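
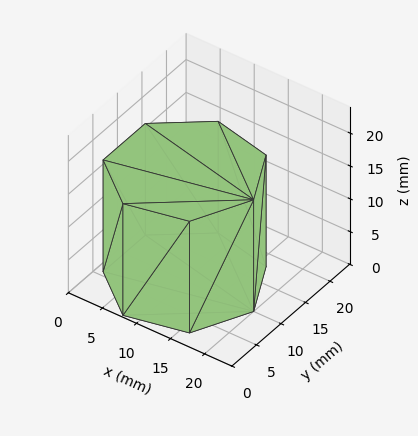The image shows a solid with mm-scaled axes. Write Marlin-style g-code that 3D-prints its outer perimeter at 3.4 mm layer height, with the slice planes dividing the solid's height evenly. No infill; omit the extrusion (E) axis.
Reading the render: the shape is a regular 7-sided prism (a cylinder approximated with 7 flat sides), circumscribed radius ≈ 10 mm, height ≈ 17 mm (dimensions read to the nearest mm from the axis ticks). For the g-code, the solid's height is divided into equal slices at the stated Δz and each level perimeter traced with G1 moves after a G0 lift.

; perimeter-only toolpath
G21 ; units = mm
G90 ; absolute positioning
G28 ; home
; layer 1
G0 Z3.4
G0 X20.0 Y10.0
G1 X16.2 Y17.8
G1 X7.8 Y19.7
G1 X1.0 Y14.3
G1 X1.0 Y5.7
G1 X7.8 Y0.3
G1 X16.2 Y2.2
G1 X20.0 Y10.0
; layer 2
G0 Z6.8
G0 X20.0 Y10.0
G1 X16.2 Y17.8
G1 X7.8 Y19.7
G1 X1.0 Y14.3
G1 X1.0 Y5.7
G1 X7.8 Y0.3
G1 X16.2 Y2.2
G1 X20.0 Y10.0
; layer 3
G0 Z10.2
G0 X20.0 Y10.0
G1 X16.2 Y17.8
G1 X7.8 Y19.7
G1 X1.0 Y14.3
G1 X1.0 Y5.7
G1 X7.8 Y0.3
G1 X16.2 Y2.2
G1 X20.0 Y10.0
; layer 4
G0 Z13.6
G0 X20.0 Y10.0
G1 X16.2 Y17.8
G1 X7.8 Y19.7
G1 X1.0 Y14.3
G1 X1.0 Y5.7
G1 X7.8 Y0.3
G1 X16.2 Y2.2
G1 X20.0 Y10.0
; layer 5
G0 Z17.0
G0 X20.0 Y10.0
G1 X16.2 Y17.8
G1 X7.8 Y19.7
G1 X1.0 Y14.3
G1 X1.0 Y5.7
G1 X7.8 Y0.3
G1 X16.2 Y2.2
G1 X20.0 Y10.0
M2 ; end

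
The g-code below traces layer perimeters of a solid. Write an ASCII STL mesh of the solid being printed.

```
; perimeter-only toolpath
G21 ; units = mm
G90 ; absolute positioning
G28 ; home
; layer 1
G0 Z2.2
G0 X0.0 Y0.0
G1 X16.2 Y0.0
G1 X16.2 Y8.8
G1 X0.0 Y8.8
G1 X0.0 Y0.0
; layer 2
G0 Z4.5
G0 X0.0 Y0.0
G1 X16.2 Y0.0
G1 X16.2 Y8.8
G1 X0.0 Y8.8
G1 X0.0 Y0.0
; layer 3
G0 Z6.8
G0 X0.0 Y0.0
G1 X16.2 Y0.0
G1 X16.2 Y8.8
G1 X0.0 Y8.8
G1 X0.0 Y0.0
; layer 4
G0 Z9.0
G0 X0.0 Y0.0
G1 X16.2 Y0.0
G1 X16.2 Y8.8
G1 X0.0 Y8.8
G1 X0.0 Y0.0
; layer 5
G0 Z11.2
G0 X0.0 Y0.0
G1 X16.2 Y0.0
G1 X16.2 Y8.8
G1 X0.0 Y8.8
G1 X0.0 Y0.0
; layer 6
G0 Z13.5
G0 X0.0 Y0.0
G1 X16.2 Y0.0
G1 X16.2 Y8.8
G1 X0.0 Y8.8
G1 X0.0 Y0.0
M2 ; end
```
solid part
  facet normal 0.0000 0.0000 -1.0000
    outer loop
      vertex 16.2 8.8 0.0
      vertex 16.2 0.0 0.0
      vertex 0.0 0.0 0.0
    endloop
  endfacet
  facet normal 0.0000 0.0000 -1.0000
    outer loop
      vertex 0.0 8.8 0.0
      vertex 16.2 8.8 0.0
      vertex 0.0 0.0 0.0
    endloop
  endfacet
  facet normal 0.0000 0.0000 1.0000
    outer loop
      vertex 0.0 0.0 13.5
      vertex 16.2 0.0 13.5
      vertex 16.2 8.8 13.5
    endloop
  endfacet
  facet normal 0.0000 0.0000 1.0000
    outer loop
      vertex 0.0 0.0 13.5
      vertex 16.2 8.8 13.5
      vertex 0.0 8.8 13.5
    endloop
  endfacet
  facet normal 0.0000 -1.0000 0.0000
    outer loop
      vertex 0.0 0.0 0.0
      vertex 16.2 0.0 0.0
      vertex 16.2 0.0 13.5
    endloop
  endfacet
  facet normal 0.0000 -1.0000 0.0000
    outer loop
      vertex 0.0 0.0 0.0
      vertex 16.2 0.0 13.5
      vertex 0.0 0.0 13.5
    endloop
  endfacet
  facet normal 0.0000 1.0000 0.0000
    outer loop
      vertex 16.2 8.8 13.5
      vertex 16.2 8.8 0.0
      vertex 0.0 8.8 0.0
    endloop
  endfacet
  facet normal 0.0000 1.0000 0.0000
    outer loop
      vertex 0.0 8.8 13.5
      vertex 16.2 8.8 13.5
      vertex 0.0 8.8 0.0
    endloop
  endfacet
  facet normal -1.0000 0.0000 0.0000
    outer loop
      vertex 0.0 8.8 13.5
      vertex 0.0 8.8 0.0
      vertex 0.0 0.0 0.0
    endloop
  endfacet
  facet normal -1.0000 0.0000 0.0000
    outer loop
      vertex 0.0 0.0 13.5
      vertex 0.0 8.8 13.5
      vertex 0.0 0.0 0.0
    endloop
  endfacet
  facet normal 1.0000 0.0000 0.0000
    outer loop
      vertex 16.2 0.0 0.0
      vertex 16.2 8.8 0.0
      vertex 16.2 8.8 13.5
    endloop
  endfacet
  facet normal 1.0000 0.0000 0.0000
    outer loop
      vertex 16.2 0.0 0.0
      vertex 16.2 8.8 13.5
      vertex 16.2 0.0 13.5
    endloop
  endfacet
endsolid part

The G0 Z moves step by Δz≈2.2 mm. Every layer's G1 loop is the same polygon, so the solid is a straight extrusion of it from z=0 to z≈13.5. Closing with flat bottom and top caps and triangulating gives 12 facets — a rectangular box, roughly 16.2 × 8.8 mm footprint and 13.5 mm tall.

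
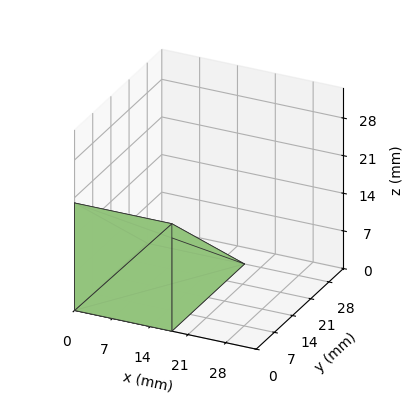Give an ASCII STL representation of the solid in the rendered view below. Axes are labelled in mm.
Reading the render: the shape is a wedge (ramp): 18 × 28 mm base, rising to 20 mm along the y=0 edge and sloping linearly to z=0 at y=28 (dimensions read to the nearest mm from the axis ticks). For the STL, each face is triangulated and given an outward normal.

solid part
  facet normal 0.0000 0.0000 -1.0000
    outer loop
      vertex 18.00 28.00 0.00
      vertex 18.00 0.00 0.00
      vertex 0.00 0.00 0.00
    endloop
  endfacet
  facet normal 0.0000 0.0000 -1.0000
    outer loop
      vertex 0.00 28.00 0.00
      vertex 18.00 28.00 0.00
      vertex 0.00 0.00 0.00
    endloop
  endfacet
  facet normal 0.0000 -1.0000 0.0000
    outer loop
      vertex 0.00 0.00 0.00
      vertex 18.00 0.00 0.00
      vertex 18.00 0.00 20.00
    endloop
  endfacet
  facet normal 0.0000 -1.0000 0.0000
    outer loop
      vertex 0.00 0.00 0.00
      vertex 18.00 0.00 20.00
      vertex 0.00 0.00 20.00
    endloop
  endfacet
  facet normal 0.0000 0.5812 0.8137
    outer loop
      vertex 0.00 0.00 20.00
      vertex 18.00 0.00 20.00
      vertex 18.00 28.00 0.00
    endloop
  endfacet
  facet normal 0.0000 0.5812 0.8137
    outer loop
      vertex 0.00 0.00 20.00
      vertex 18.00 28.00 0.00
      vertex 0.00 28.00 0.00
    endloop
  endfacet
  facet normal -1.0000 0.0000 0.0000
    outer loop
      vertex 0.00 0.00 20.00
      vertex 0.00 28.00 0.00
      vertex 0.00 0.00 0.00
    endloop
  endfacet
  facet normal 1.0000 0.0000 0.0000
    outer loop
      vertex 18.00 0.00 0.00
      vertex 18.00 28.00 0.00
      vertex 18.00 0.00 20.00
    endloop
  endfacet
endsolid part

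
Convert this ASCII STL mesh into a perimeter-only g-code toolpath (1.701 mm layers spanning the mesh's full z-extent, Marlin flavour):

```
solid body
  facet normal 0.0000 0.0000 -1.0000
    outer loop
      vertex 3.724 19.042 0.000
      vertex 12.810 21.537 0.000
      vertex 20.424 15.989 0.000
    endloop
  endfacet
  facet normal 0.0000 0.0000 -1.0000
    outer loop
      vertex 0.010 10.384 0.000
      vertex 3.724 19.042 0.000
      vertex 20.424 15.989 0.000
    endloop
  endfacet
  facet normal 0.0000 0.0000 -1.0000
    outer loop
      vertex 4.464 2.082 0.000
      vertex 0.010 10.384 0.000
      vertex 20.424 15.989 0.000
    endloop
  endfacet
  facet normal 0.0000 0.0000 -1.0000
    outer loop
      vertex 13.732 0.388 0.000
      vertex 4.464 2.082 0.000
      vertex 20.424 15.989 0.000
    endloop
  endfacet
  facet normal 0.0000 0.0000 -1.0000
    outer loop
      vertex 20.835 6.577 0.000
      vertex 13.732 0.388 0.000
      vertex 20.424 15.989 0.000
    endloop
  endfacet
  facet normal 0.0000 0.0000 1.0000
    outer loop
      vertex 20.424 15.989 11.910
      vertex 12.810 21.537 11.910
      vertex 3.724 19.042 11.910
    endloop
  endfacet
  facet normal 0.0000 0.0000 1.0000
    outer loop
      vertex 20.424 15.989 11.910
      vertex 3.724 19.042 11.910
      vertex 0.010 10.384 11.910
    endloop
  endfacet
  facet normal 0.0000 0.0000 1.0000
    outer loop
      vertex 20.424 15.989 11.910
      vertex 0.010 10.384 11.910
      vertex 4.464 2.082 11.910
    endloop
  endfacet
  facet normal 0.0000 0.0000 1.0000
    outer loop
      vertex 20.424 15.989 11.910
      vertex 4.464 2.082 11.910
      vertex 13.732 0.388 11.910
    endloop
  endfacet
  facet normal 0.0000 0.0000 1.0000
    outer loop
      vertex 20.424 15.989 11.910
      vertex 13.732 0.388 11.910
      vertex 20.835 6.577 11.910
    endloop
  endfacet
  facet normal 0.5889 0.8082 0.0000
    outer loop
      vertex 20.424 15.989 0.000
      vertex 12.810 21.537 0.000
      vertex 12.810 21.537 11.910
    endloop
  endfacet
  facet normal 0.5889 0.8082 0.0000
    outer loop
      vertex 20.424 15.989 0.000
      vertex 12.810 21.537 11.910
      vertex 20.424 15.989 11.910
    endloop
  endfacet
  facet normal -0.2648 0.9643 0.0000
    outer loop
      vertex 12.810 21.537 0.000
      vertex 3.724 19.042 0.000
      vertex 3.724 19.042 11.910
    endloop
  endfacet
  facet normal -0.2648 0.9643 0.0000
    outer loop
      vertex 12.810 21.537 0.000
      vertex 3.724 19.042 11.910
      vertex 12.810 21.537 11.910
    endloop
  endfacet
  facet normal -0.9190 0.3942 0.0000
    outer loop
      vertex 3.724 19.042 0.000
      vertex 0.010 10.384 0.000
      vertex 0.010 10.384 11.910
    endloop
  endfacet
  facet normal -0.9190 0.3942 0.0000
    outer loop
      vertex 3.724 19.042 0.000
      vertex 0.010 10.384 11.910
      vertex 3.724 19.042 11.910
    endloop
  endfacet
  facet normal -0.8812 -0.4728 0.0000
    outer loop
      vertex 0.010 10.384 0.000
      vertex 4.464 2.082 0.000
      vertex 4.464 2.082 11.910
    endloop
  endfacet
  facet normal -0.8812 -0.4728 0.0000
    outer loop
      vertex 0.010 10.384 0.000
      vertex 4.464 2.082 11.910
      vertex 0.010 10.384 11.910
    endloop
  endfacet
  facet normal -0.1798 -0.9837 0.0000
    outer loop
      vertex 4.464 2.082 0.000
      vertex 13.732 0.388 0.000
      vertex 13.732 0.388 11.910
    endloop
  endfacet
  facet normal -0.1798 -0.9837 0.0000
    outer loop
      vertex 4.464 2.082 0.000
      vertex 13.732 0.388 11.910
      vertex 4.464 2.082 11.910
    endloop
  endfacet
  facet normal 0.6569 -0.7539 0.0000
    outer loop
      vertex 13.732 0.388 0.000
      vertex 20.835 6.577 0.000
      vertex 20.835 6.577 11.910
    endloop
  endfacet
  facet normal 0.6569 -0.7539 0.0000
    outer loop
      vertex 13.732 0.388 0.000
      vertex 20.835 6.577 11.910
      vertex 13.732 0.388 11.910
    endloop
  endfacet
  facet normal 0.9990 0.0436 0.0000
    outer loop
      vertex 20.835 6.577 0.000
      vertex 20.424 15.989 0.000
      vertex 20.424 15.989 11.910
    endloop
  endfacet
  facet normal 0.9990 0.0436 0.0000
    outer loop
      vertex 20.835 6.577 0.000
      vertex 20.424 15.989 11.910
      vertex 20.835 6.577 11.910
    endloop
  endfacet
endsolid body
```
; perimeter-only toolpath
G21 ; units = mm
G90 ; absolute positioning
G28 ; home
; layer 1
G0 Z1.701
G0 X20.424 Y15.989
G1 X12.810 Y21.537
G1 X3.724 Y19.042
G1 X0.010 Y10.384
G1 X4.464 Y2.082
G1 X13.732 Y0.388
G1 X20.835 Y6.577
G1 X20.424 Y15.989
; layer 2
G0 Z3.403
G0 X20.424 Y15.989
G1 X12.810 Y21.537
G1 X3.724 Y19.042
G1 X0.010 Y10.384
G1 X4.464 Y2.082
G1 X13.732 Y0.388
G1 X20.835 Y6.577
G1 X20.424 Y15.989
; layer 3
G0 Z5.104
G0 X20.424 Y15.989
G1 X12.810 Y21.537
G1 X3.724 Y19.042
G1 X0.010 Y10.384
G1 X4.464 Y2.082
G1 X13.732 Y0.388
G1 X20.835 Y6.577
G1 X20.424 Y15.989
; layer 4
G0 Z6.806
G0 X20.424 Y15.989
G1 X12.810 Y21.537
G1 X3.724 Y19.042
G1 X0.010 Y10.384
G1 X4.464 Y2.082
G1 X13.732 Y0.388
G1 X20.835 Y6.577
G1 X20.424 Y15.989
; layer 5
G0 Z8.507
G0 X20.424 Y15.989
G1 X12.810 Y21.537
G1 X3.724 Y19.042
G1 X0.010 Y10.384
G1 X4.464 Y2.082
G1 X13.732 Y0.388
G1 X20.835 Y6.577
G1 X20.424 Y15.989
; layer 6
G0 Z10.209
G0 X20.424 Y15.989
G1 X12.810 Y21.537
G1 X3.724 Y19.042
G1 X0.010 Y10.384
G1 X4.464 Y2.082
G1 X13.732 Y0.388
G1 X20.835 Y6.577
G1 X20.424 Y15.989
; layer 7
G0 Z11.910
G0 X20.424 Y15.989
G1 X12.810 Y21.537
G1 X3.724 Y19.042
G1 X0.010 Y10.384
G1 X4.464 Y2.082
G1 X13.732 Y0.388
G1 X20.835 Y6.577
G1 X20.424 Y15.989
M2 ; end

The solid is a regular 7-sided prism (a cylinder approximated with 7 flat sides), circumscribed radius ≈ 10.9 mm, height ≈ 11.9 mm. Slicing at Δz = 1.701 mm — 7 equal slices spanning the solid's height, so layer i sits at z = i·h/7 — gives 7 non-empty perimeters. Each is a 7-segment closed polygon; G0 lifts to the layer z and rapids to the start vertex, then G1 traces the edges.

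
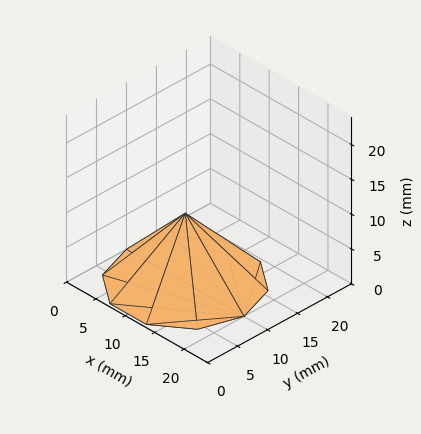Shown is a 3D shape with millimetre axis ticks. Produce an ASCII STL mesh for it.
Reading the render: the shape is a regular 10-sided pyramid, base circumscribed radius ≈ 10 mm, apex at z ≈ 10 mm (dimensions read to the nearest mm from the axis ticks). For the STL, each face is triangulated and given an outward normal.

solid part
  facet normal 0.0000 0.0000 -1.0000
    outer loop
      vertex 13.09 19.51 0.00
      vertex 18.09 15.88 0.00
      vertex 20.00 10.00 0.00
    endloop
  endfacet
  facet normal 0.0000 0.0000 -1.0000
    outer loop
      vertex 6.91 19.51 0.00
      vertex 13.09 19.51 0.00
      vertex 20.00 10.00 0.00
    endloop
  endfacet
  facet normal 0.0000 0.0000 -1.0000
    outer loop
      vertex 1.91 15.88 0.00
      vertex 6.91 19.51 0.00
      vertex 20.00 10.00 0.00
    endloop
  endfacet
  facet normal 0.0000 0.0000 -1.0000
    outer loop
      vertex 0.00 10.00 0.00
      vertex 1.91 15.88 0.00
      vertex 20.00 10.00 0.00
    endloop
  endfacet
  facet normal 0.0000 0.0000 -1.0000
    outer loop
      vertex 1.91 4.12 0.00
      vertex 0.00 10.00 0.00
      vertex 20.00 10.00 0.00
    endloop
  endfacet
  facet normal 0.0000 0.0000 -1.0000
    outer loop
      vertex 6.91 0.49 0.00
      vertex 1.91 4.12 0.00
      vertex 20.00 10.00 0.00
    endloop
  endfacet
  facet normal 0.0000 0.0000 -1.0000
    outer loop
      vertex 13.09 0.49 0.00
      vertex 6.91 0.49 0.00
      vertex 20.00 10.00 0.00
    endloop
  endfacet
  facet normal 0.0000 0.0000 -1.0000
    outer loop
      vertex 18.09 4.12 0.00
      vertex 13.09 0.49 0.00
      vertex 20.00 10.00 0.00
    endloop
  endfacet
  facet normal 0.6892 0.2239 0.6892
    outer loop
      vertex 20.00 10.00 0.00
      vertex 18.09 15.88 0.00
      vertex 10.00 10.00 10.00
    endloop
  endfacet
  facet normal 0.4257 0.5864 0.6892
    outer loop
      vertex 18.09 15.88 0.00
      vertex 13.09 19.51 0.00
      vertex 10.00 10.00 10.00
    endloop
  endfacet
  facet normal 0.0000 0.7246 0.6891
    outer loop
      vertex 13.09 19.51 0.00
      vertex 6.91 19.51 0.00
      vertex 10.00 10.00 10.00
    endloop
  endfacet
  facet normal -0.4257 0.5864 0.6892
    outer loop
      vertex 6.91 19.51 0.00
      vertex 1.91 15.88 0.00
      vertex 10.00 10.00 10.00
    endloop
  endfacet
  facet normal -0.6892 0.2239 0.6892
    outer loop
      vertex 1.91 15.88 0.00
      vertex 0.00 10.00 0.00
      vertex 10.00 10.00 10.00
    endloop
  endfacet
  facet normal -0.6892 -0.2239 0.6892
    outer loop
      vertex 0.00 10.00 0.00
      vertex 1.91 4.12 0.00
      vertex 10.00 10.00 10.00
    endloop
  endfacet
  facet normal -0.4257 -0.5864 0.6892
    outer loop
      vertex 1.91 4.12 0.00
      vertex 6.91 0.49 0.00
      vertex 10.00 10.00 10.00
    endloop
  endfacet
  facet normal 0.0000 -0.7246 0.6891
    outer loop
      vertex 6.91 0.49 0.00
      vertex 13.09 0.49 0.00
      vertex 10.00 10.00 10.00
    endloop
  endfacet
  facet normal 0.4257 -0.5864 0.6892
    outer loop
      vertex 13.09 0.49 0.00
      vertex 18.09 4.12 0.00
      vertex 10.00 10.00 10.00
    endloop
  endfacet
  facet normal 0.6892 -0.2239 0.6892
    outer loop
      vertex 18.09 4.12 0.00
      vertex 20.00 10.00 0.00
      vertex 10.00 10.00 10.00
    endloop
  endfacet
endsolid part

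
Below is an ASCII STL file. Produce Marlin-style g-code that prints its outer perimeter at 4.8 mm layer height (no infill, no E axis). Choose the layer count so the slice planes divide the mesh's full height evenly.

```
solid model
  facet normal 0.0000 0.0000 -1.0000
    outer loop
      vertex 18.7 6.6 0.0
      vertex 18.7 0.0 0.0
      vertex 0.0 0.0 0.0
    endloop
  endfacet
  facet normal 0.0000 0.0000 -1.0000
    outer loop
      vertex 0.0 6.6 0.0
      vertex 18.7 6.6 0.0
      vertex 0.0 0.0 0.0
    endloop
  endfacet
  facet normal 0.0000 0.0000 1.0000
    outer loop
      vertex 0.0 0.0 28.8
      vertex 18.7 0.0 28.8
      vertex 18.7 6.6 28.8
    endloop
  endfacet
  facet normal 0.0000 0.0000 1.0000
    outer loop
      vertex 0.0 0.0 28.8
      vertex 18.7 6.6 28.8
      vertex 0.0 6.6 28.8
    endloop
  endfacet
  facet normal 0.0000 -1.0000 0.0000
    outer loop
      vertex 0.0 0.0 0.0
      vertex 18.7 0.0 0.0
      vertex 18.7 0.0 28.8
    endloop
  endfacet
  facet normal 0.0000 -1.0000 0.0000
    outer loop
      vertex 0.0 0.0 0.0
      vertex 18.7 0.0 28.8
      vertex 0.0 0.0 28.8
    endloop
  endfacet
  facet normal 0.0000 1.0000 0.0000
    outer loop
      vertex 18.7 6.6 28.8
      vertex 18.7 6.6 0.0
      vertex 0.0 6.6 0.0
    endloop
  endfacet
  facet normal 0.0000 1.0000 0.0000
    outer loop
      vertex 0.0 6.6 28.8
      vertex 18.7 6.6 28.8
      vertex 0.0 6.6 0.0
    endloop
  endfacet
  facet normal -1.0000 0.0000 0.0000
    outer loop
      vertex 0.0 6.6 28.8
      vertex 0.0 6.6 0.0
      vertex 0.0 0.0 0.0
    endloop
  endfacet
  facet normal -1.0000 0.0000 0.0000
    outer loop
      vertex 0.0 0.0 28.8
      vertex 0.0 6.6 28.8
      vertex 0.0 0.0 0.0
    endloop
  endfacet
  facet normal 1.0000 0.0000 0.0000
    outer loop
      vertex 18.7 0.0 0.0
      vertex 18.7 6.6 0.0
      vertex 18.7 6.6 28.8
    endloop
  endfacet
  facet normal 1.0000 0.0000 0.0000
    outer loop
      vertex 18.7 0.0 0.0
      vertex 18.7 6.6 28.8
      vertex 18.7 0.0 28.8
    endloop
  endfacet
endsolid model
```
; perimeter-only toolpath
G21 ; units = mm
G90 ; absolute positioning
G28 ; home
; layer 1
G0 Z4.8
G0 X0.0 Y0.0
G1 X18.7 Y0.0
G1 X18.7 Y6.6
G1 X0.0 Y6.6
G1 X0.0 Y0.0
; layer 2
G0 Z9.6
G0 X0.0 Y0.0
G1 X18.7 Y0.0
G1 X18.7 Y6.6
G1 X0.0 Y6.6
G1 X0.0 Y0.0
; layer 3
G0 Z14.4
G0 X0.0 Y0.0
G1 X18.7 Y0.0
G1 X18.7 Y6.6
G1 X0.0 Y6.6
G1 X0.0 Y0.0
; layer 4
G0 Z19.2
G0 X0.0 Y0.0
G1 X18.7 Y0.0
G1 X18.7 Y6.6
G1 X0.0 Y6.6
G1 X0.0 Y0.0
; layer 5
G0 Z24.0
G0 X0.0 Y0.0
G1 X18.7 Y0.0
G1 X18.7 Y6.6
G1 X0.0 Y6.6
G1 X0.0 Y0.0
; layer 6
G0 Z28.8
G0 X0.0 Y0.0
G1 X18.7 Y0.0
G1 X18.7 Y6.6
G1 X0.0 Y6.6
G1 X0.0 Y0.0
M2 ; end

The solid is a rectangular box, roughly 18.7 × 6.6 mm footprint and 28.8 mm tall. Slicing at Δz = 4.8 mm — 6 equal slices spanning the solid's height, so layer i sits at z = i·h/6 — gives 6 non-empty perimeters. Each is a 4-segment closed polygon; G0 lifts to the layer z and rapids to the start vertex, then G1 traces the edges.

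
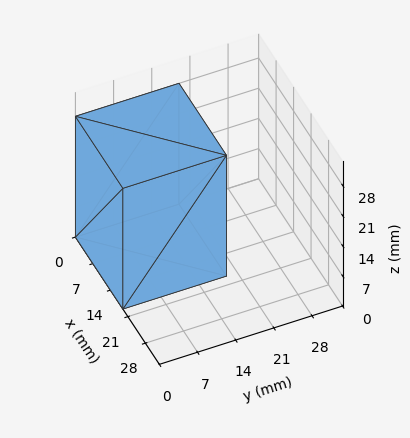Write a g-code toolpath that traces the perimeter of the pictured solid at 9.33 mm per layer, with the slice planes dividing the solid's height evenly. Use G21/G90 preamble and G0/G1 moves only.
Reading the render: the shape is a rectangular box, roughly 19 × 19 mm footprint and 28 mm tall (dimensions read to the nearest mm from the axis ticks). For the g-code, the solid's height is divided into equal slices at the stated Δz and each level perimeter traced with G1 moves after a G0 lift.

; perimeter-only toolpath
G21 ; units = mm
G90 ; absolute positioning
G28 ; home
; layer 1
G0 Z9.33
G0 X0.00 Y0.00
G1 X19.00 Y0.00
G1 X19.00 Y19.00
G1 X0.00 Y19.00
G1 X0.00 Y0.00
; layer 2
G0 Z18.67
G0 X0.00 Y0.00
G1 X19.00 Y0.00
G1 X19.00 Y19.00
G1 X0.00 Y19.00
G1 X0.00 Y0.00
; layer 3
G0 Z28.00
G0 X0.00 Y0.00
G1 X19.00 Y0.00
G1 X19.00 Y19.00
G1 X0.00 Y19.00
G1 X0.00 Y0.00
M2 ; end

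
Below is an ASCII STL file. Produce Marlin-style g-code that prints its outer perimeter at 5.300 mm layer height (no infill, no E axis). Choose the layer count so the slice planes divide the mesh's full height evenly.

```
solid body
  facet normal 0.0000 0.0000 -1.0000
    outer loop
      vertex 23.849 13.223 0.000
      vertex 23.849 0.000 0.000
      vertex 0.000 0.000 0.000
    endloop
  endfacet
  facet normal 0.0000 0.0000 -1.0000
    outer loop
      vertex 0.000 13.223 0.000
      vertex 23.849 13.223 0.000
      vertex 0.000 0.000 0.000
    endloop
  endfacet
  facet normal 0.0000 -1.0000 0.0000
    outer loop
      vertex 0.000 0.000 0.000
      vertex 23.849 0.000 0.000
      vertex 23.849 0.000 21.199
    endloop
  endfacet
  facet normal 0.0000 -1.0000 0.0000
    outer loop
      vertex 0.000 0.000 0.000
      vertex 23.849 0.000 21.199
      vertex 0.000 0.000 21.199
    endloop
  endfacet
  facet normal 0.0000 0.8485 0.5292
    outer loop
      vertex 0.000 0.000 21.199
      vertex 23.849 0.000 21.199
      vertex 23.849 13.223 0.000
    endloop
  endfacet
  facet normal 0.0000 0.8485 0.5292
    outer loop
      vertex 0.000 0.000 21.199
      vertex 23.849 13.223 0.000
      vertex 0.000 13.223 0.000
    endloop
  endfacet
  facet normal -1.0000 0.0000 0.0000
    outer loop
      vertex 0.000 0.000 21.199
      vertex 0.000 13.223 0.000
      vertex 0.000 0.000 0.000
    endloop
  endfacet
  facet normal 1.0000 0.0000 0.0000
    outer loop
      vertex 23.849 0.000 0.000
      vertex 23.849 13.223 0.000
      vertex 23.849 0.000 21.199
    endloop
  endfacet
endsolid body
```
; perimeter-only toolpath
G21 ; units = mm
G90 ; absolute positioning
G28 ; home
; layer 1
G0 Z5.300
G0 X0.000 Y0.000
G1 X23.849 Y0.000
G1 X23.849 Y9.917
G1 X0.000 Y9.917
G1 X0.000 Y0.000
; layer 2
G0 Z10.600
G0 X0.000 Y0.000
G1 X23.849 Y0.000
G1 X23.849 Y6.612
G1 X0.000 Y6.612
G1 X0.000 Y0.000
; layer 3
G0 Z15.899
G0 X0.000 Y0.000
G1 X23.849 Y0.000
G1 X23.849 Y3.306
G1 X0.000 Y3.306
G1 X0.000 Y0.000
M2 ; end

The solid is a wedge (ramp): 23.8 × 13.2 mm base, rising to 21.2 mm along the y=0 edge and sloping linearly to z=0 at y=13.2. Slicing at Δz = 5.300 mm — 4 equal slices spanning the solid's height, so layer i sits at z = i·h/4 — gives 3 non-empty perimeters. Each is a 4-segment closed polygon; G0 lifts to the layer z and rapids to the start vertex, then G1 traces the edges. The cross-section shrinks linearly with z (the slice at the apex is degenerate and omitted).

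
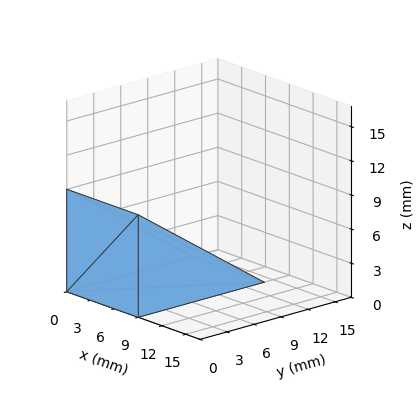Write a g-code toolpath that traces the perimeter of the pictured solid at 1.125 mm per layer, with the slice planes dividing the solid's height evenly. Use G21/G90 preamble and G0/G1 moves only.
Reading the render: the shape is a wedge (ramp): 9 × 14 mm base, rising to 9 mm along the y=0 edge and sloping linearly to z=0 at y=14 (dimensions read to the nearest mm from the axis ticks). For the g-code, the solid's height is divided into equal slices at the stated Δz and each level perimeter traced with G1 moves after a G0 lift.

; perimeter-only toolpath
G21 ; units = mm
G90 ; absolute positioning
G28 ; home
; layer 1
G0 Z1.125
G0 X0.000 Y0.000
G1 X9.000 Y0.000
G1 X9.000 Y12.250
G1 X0.000 Y12.250
G1 X0.000 Y0.000
; layer 2
G0 Z2.250
G0 X0.000 Y0.000
G1 X9.000 Y0.000
G1 X9.000 Y10.500
G1 X0.000 Y10.500
G1 X0.000 Y0.000
; layer 3
G0 Z3.375
G0 X0.000 Y0.000
G1 X9.000 Y0.000
G1 X9.000 Y8.750
G1 X0.000 Y8.750
G1 X0.000 Y0.000
; layer 4
G0 Z4.500
G0 X0.000 Y0.000
G1 X9.000 Y0.000
G1 X9.000 Y7.000
G1 X0.000 Y7.000
G1 X0.000 Y0.000
; layer 5
G0 Z5.625
G0 X0.000 Y0.000
G1 X9.000 Y0.000
G1 X9.000 Y5.250
G1 X0.000 Y5.250
G1 X0.000 Y0.000
; layer 6
G0 Z6.750
G0 X0.000 Y0.000
G1 X9.000 Y0.000
G1 X9.000 Y3.500
G1 X0.000 Y3.500
G1 X0.000 Y0.000
; layer 7
G0 Z7.875
G0 X0.000 Y0.000
G1 X9.000 Y0.000
G1 X9.000 Y1.750
G1 X0.000 Y1.750
G1 X0.000 Y0.000
M2 ; end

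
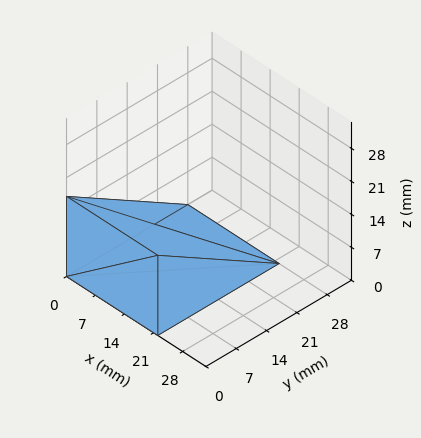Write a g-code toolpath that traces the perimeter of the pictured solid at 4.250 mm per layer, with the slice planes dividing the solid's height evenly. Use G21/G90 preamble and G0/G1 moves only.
Reading the render: the shape is a wedge (ramp): 22 × 28 mm base, rising to 17 mm along the y=0 edge and sloping linearly to z=0 at y=28 (dimensions read to the nearest mm from the axis ticks). For the g-code, the solid's height is divided into equal slices at the stated Δz and each level perimeter traced with G1 moves after a G0 lift.

; perimeter-only toolpath
G21 ; units = mm
G90 ; absolute positioning
G28 ; home
; layer 1
G0 Z4.250
G0 X0.000 Y0.000
G1 X22.000 Y0.000
G1 X22.000 Y21.000
G1 X0.000 Y21.000
G1 X0.000 Y0.000
; layer 2
G0 Z8.500
G0 X0.000 Y0.000
G1 X22.000 Y0.000
G1 X22.000 Y14.000
G1 X0.000 Y14.000
G1 X0.000 Y0.000
; layer 3
G0 Z12.750
G0 X0.000 Y0.000
G1 X22.000 Y0.000
G1 X22.000 Y7.000
G1 X0.000 Y7.000
G1 X0.000 Y0.000
M2 ; end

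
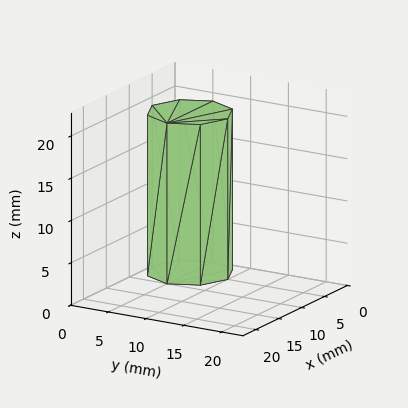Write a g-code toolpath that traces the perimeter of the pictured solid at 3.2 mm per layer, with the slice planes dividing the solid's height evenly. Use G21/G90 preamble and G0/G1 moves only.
Reading the render: the shape is a regular 8-sided prism (a cylinder approximated with 8 flat sides), circumscribed radius ≈ 5 mm, height ≈ 19 mm (dimensions read to the nearest mm from the axis ticks). For the g-code, the solid's height is divided into equal slices at the stated Δz and each level perimeter traced with G1 moves after a G0 lift.

; perimeter-only toolpath
G21 ; units = mm
G90 ; absolute positioning
G28 ; home
; layer 1
G0 Z3.2
G0 X10.0 Y5.0
G1 X8.5 Y8.5
G1 X5.0 Y10.0
G1 X1.5 Y8.5
G1 X0.0 Y5.0
G1 X1.5 Y1.5
G1 X5.0 Y0.0
G1 X8.5 Y1.5
G1 X10.0 Y5.0
; layer 2
G0 Z6.3
G0 X10.0 Y5.0
G1 X8.5 Y8.5
G1 X5.0 Y10.0
G1 X1.5 Y8.5
G1 X0.0 Y5.0
G1 X1.5 Y1.5
G1 X5.0 Y0.0
G1 X8.5 Y1.5
G1 X10.0 Y5.0
; layer 3
G0 Z9.5
G0 X10.0 Y5.0
G1 X8.5 Y8.5
G1 X5.0 Y10.0
G1 X1.5 Y8.5
G1 X0.0 Y5.0
G1 X1.5 Y1.5
G1 X5.0 Y0.0
G1 X8.5 Y1.5
G1 X10.0 Y5.0
; layer 4
G0 Z12.7
G0 X10.0 Y5.0
G1 X8.5 Y8.5
G1 X5.0 Y10.0
G1 X1.5 Y8.5
G1 X0.0 Y5.0
G1 X1.5 Y1.5
G1 X5.0 Y0.0
G1 X8.5 Y1.5
G1 X10.0 Y5.0
; layer 5
G0 Z15.8
G0 X10.0 Y5.0
G1 X8.5 Y8.5
G1 X5.0 Y10.0
G1 X1.5 Y8.5
G1 X0.0 Y5.0
G1 X1.5 Y1.5
G1 X5.0 Y0.0
G1 X8.5 Y1.5
G1 X10.0 Y5.0
; layer 6
G0 Z19.0
G0 X10.0 Y5.0
G1 X8.5 Y8.5
G1 X5.0 Y10.0
G1 X1.5 Y8.5
G1 X0.0 Y5.0
G1 X1.5 Y1.5
G1 X5.0 Y0.0
G1 X8.5 Y1.5
G1 X10.0 Y5.0
M2 ; end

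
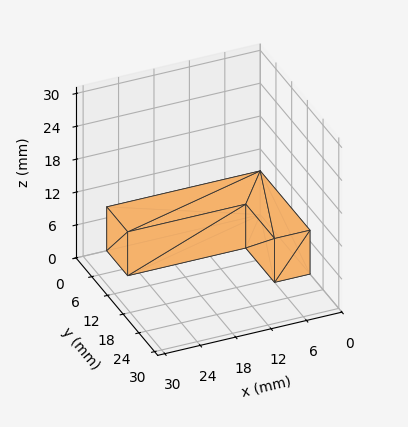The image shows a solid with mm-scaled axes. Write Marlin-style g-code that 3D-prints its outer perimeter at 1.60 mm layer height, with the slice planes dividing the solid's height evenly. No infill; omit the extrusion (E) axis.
Reading the render: the shape is an L-shaped prism: outer 26 × 19 mm, arm thicknesses ≈ 8 mm (horizontal) and 6 mm (vertical), extruded 8 mm in z (dimensions read to the nearest mm from the axis ticks). For the g-code, the solid's height is divided into equal slices at the stated Δz and each level perimeter traced with G1 moves after a G0 lift.

; perimeter-only toolpath
G21 ; units = mm
G90 ; absolute positioning
G28 ; home
; layer 1
G0 Z1.60
G0 X0.00 Y0.00
G1 X26.00 Y0.00
G1 X26.00 Y8.00
G1 X6.00 Y8.00
G1 X6.00 Y19.00
G1 X0.00 Y19.00
G1 X0.00 Y0.00
; layer 2
G0 Z3.20
G0 X0.00 Y0.00
G1 X26.00 Y0.00
G1 X26.00 Y8.00
G1 X6.00 Y8.00
G1 X6.00 Y19.00
G1 X0.00 Y19.00
G1 X0.00 Y0.00
; layer 3
G0 Z4.80
G0 X0.00 Y0.00
G1 X26.00 Y0.00
G1 X26.00 Y8.00
G1 X6.00 Y8.00
G1 X6.00 Y19.00
G1 X0.00 Y19.00
G1 X0.00 Y0.00
; layer 4
G0 Z6.40
G0 X0.00 Y0.00
G1 X26.00 Y0.00
G1 X26.00 Y8.00
G1 X6.00 Y8.00
G1 X6.00 Y19.00
G1 X0.00 Y19.00
G1 X0.00 Y0.00
; layer 5
G0 Z8.00
G0 X0.00 Y0.00
G1 X26.00 Y0.00
G1 X26.00 Y8.00
G1 X6.00 Y8.00
G1 X6.00 Y19.00
G1 X0.00 Y19.00
G1 X0.00 Y0.00
M2 ; end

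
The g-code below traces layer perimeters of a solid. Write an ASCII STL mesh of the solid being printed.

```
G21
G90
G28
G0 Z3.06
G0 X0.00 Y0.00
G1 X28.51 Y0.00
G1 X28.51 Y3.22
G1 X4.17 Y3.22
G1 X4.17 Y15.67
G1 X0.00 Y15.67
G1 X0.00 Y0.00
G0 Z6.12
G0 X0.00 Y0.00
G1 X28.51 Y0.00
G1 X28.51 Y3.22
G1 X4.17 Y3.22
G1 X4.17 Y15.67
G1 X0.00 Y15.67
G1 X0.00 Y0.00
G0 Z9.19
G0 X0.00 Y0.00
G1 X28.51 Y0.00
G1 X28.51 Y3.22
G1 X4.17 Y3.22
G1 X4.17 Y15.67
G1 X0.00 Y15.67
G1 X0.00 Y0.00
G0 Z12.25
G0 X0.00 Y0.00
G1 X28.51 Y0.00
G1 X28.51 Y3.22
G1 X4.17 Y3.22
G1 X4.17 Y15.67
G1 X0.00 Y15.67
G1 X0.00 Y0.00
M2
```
solid part
  facet normal 0.0000 0.0000 -1.0000
    outer loop
      vertex 28.51 3.22 0.00
      vertex 28.51 0.00 0.00
      vertex 0.00 0.00 0.00
    endloop
  endfacet
  facet normal 0.0000 0.0000 -1.0000
    outer loop
      vertex 4.17 3.22 0.00
      vertex 28.51 3.22 0.00
      vertex 0.00 0.00 0.00
    endloop
  endfacet
  facet normal 0.0000 0.0000 -1.0000
    outer loop
      vertex 4.17 15.67 0.00
      vertex 4.17 3.22 0.00
      vertex 0.00 0.00 0.00
    endloop
  endfacet
  facet normal 0.0000 0.0000 -1.0000
    outer loop
      vertex 0.00 15.67 0.00
      vertex 4.17 15.67 0.00
      vertex 0.00 0.00 0.00
    endloop
  endfacet
  facet normal 0.0000 0.0000 1.0000
    outer loop
      vertex 0.00 0.00 12.25
      vertex 28.51 0.00 12.25
      vertex 28.51 3.22 12.25
    endloop
  endfacet
  facet normal 0.0000 0.0000 1.0000
    outer loop
      vertex 0.00 0.00 12.25
      vertex 28.51 3.22 12.25
      vertex 4.17 3.22 12.25
    endloop
  endfacet
  facet normal 0.0000 0.0000 1.0000
    outer loop
      vertex 0.00 0.00 12.25
      vertex 4.17 3.22 12.25
      vertex 4.17 15.67 12.25
    endloop
  endfacet
  facet normal 0.0000 0.0000 1.0000
    outer loop
      vertex 0.00 0.00 12.25
      vertex 4.17 15.67 12.25
      vertex 0.00 15.67 12.25
    endloop
  endfacet
  facet normal 0.0000 -1.0000 0.0000
    outer loop
      vertex 0.00 0.00 0.00
      vertex 28.51 0.00 0.00
      vertex 28.51 0.00 12.25
    endloop
  endfacet
  facet normal 0.0000 -1.0000 0.0000
    outer loop
      vertex 0.00 0.00 0.00
      vertex 28.51 0.00 12.25
      vertex 0.00 0.00 12.25
    endloop
  endfacet
  facet normal 1.0000 0.0000 0.0000
    outer loop
      vertex 28.51 0.00 0.00
      vertex 28.51 3.22 0.00
      vertex 28.51 3.22 12.25
    endloop
  endfacet
  facet normal 1.0000 0.0000 0.0000
    outer loop
      vertex 28.51 0.00 0.00
      vertex 28.51 3.22 12.25
      vertex 28.51 0.00 12.25
    endloop
  endfacet
  facet normal 0.0000 1.0000 0.0000
    outer loop
      vertex 28.51 3.22 0.00
      vertex 4.17 3.22 0.00
      vertex 4.17 3.22 12.25
    endloop
  endfacet
  facet normal 0.0000 1.0000 0.0000
    outer loop
      vertex 28.51 3.22 0.00
      vertex 4.17 3.22 12.25
      vertex 28.51 3.22 12.25
    endloop
  endfacet
  facet normal 1.0000 0.0000 0.0000
    outer loop
      vertex 4.17 3.22 0.00
      vertex 4.17 15.67 0.00
      vertex 4.17 15.67 12.25
    endloop
  endfacet
  facet normal 1.0000 0.0000 0.0000
    outer loop
      vertex 4.17 3.22 0.00
      vertex 4.17 15.67 12.25
      vertex 4.17 3.22 12.25
    endloop
  endfacet
  facet normal 0.0000 1.0000 0.0000
    outer loop
      vertex 4.17 15.67 0.00
      vertex 0.00 15.67 0.00
      vertex 0.00 15.67 12.25
    endloop
  endfacet
  facet normal 0.0000 1.0000 0.0000
    outer loop
      vertex 4.17 15.67 0.00
      vertex 0.00 15.67 12.25
      vertex 4.17 15.67 12.25
    endloop
  endfacet
  facet normal -1.0000 0.0000 0.0000
    outer loop
      vertex 0.00 15.67 0.00
      vertex 0.00 0.00 0.00
      vertex 0.00 0.00 12.25
    endloop
  endfacet
  facet normal -1.0000 0.0000 0.0000
    outer loop
      vertex 0.00 15.67 0.00
      vertex 0.00 0.00 12.25
      vertex 0.00 15.67 12.25
    endloop
  endfacet
endsolid part

The G0 Z moves step by Δz≈3.06 mm. Every layer's G1 loop is the same polygon, so the solid is a straight extrusion of it from z=0 to z≈12.2. Closing with flat bottom and top caps and triangulating gives 20 facets — an L-shaped prism: outer 28.5 × 15.7 mm, arm thicknesses ≈ 3.22 mm (horizontal) and 4.17 mm (vertical), extruded 12.2 mm in z.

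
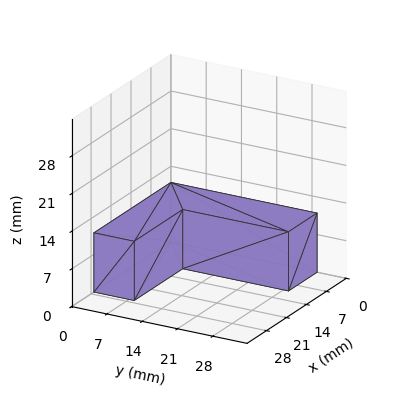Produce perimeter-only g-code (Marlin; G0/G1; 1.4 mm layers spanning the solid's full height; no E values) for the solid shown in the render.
Reading the render: the shape is an L-shaped prism: outer 27 × 29 mm, arm thicknesses ≈ 8 mm (horizontal) and 10 mm (vertical), extruded 11 mm in z (dimensions read to the nearest mm from the axis ticks). For the g-code, the solid's height is divided into equal slices at the stated Δz and each level perimeter traced with G1 moves after a G0 lift.

; perimeter-only toolpath
G21 ; units = mm
G90 ; absolute positioning
G28 ; home
; layer 1
G0 Z1.4
G0 X0.0 Y0.0
G1 X27.0 Y0.0
G1 X27.0 Y8.0
G1 X10.0 Y8.0
G1 X10.0 Y29.0
G1 X0.0 Y29.0
G1 X0.0 Y0.0
; layer 2
G0 Z2.8
G0 X0.0 Y0.0
G1 X27.0 Y0.0
G1 X27.0 Y8.0
G1 X10.0 Y8.0
G1 X10.0 Y29.0
G1 X0.0 Y29.0
G1 X0.0 Y0.0
; layer 3
G0 Z4.1
G0 X0.0 Y0.0
G1 X27.0 Y0.0
G1 X27.0 Y8.0
G1 X10.0 Y8.0
G1 X10.0 Y29.0
G1 X0.0 Y29.0
G1 X0.0 Y0.0
; layer 4
G0 Z5.5
G0 X0.0 Y0.0
G1 X27.0 Y0.0
G1 X27.0 Y8.0
G1 X10.0 Y8.0
G1 X10.0 Y29.0
G1 X0.0 Y29.0
G1 X0.0 Y0.0
; layer 5
G0 Z6.9
G0 X0.0 Y0.0
G1 X27.0 Y0.0
G1 X27.0 Y8.0
G1 X10.0 Y8.0
G1 X10.0 Y29.0
G1 X0.0 Y29.0
G1 X0.0 Y0.0
; layer 6
G0 Z8.2
G0 X0.0 Y0.0
G1 X27.0 Y0.0
G1 X27.0 Y8.0
G1 X10.0 Y8.0
G1 X10.0 Y29.0
G1 X0.0 Y29.0
G1 X0.0 Y0.0
; layer 7
G0 Z9.6
G0 X0.0 Y0.0
G1 X27.0 Y0.0
G1 X27.0 Y8.0
G1 X10.0 Y8.0
G1 X10.0 Y29.0
G1 X0.0 Y29.0
G1 X0.0 Y0.0
; layer 8
G0 Z11.0
G0 X0.0 Y0.0
G1 X27.0 Y0.0
G1 X27.0 Y8.0
G1 X10.0 Y8.0
G1 X10.0 Y29.0
G1 X0.0 Y29.0
G1 X0.0 Y0.0
M2 ; end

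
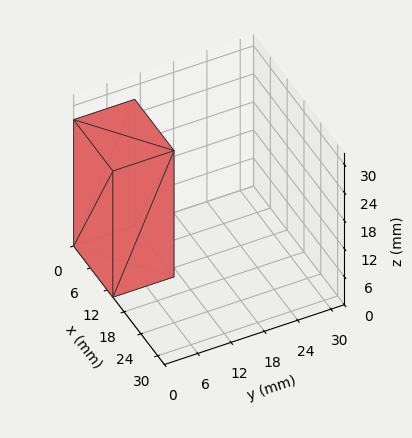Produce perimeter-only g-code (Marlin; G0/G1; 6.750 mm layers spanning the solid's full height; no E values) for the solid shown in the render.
Reading the render: the shape is a rectangular box, roughly 14 × 11 mm footprint and 27 mm tall (dimensions read to the nearest mm from the axis ticks). For the g-code, the solid's height is divided into equal slices at the stated Δz and each level perimeter traced with G1 moves after a G0 lift.

; perimeter-only toolpath
G21 ; units = mm
G90 ; absolute positioning
G28 ; home
; layer 1
G0 Z6.750
G0 X0.000 Y0.000
G1 X14.000 Y0.000
G1 X14.000 Y11.000
G1 X0.000 Y11.000
G1 X0.000 Y0.000
; layer 2
G0 Z13.500
G0 X0.000 Y0.000
G1 X14.000 Y0.000
G1 X14.000 Y11.000
G1 X0.000 Y11.000
G1 X0.000 Y0.000
; layer 3
G0 Z20.250
G0 X0.000 Y0.000
G1 X14.000 Y0.000
G1 X14.000 Y11.000
G1 X0.000 Y11.000
G1 X0.000 Y0.000
; layer 4
G0 Z27.000
G0 X0.000 Y0.000
G1 X14.000 Y0.000
G1 X14.000 Y11.000
G1 X0.000 Y11.000
G1 X0.000 Y0.000
M2 ; end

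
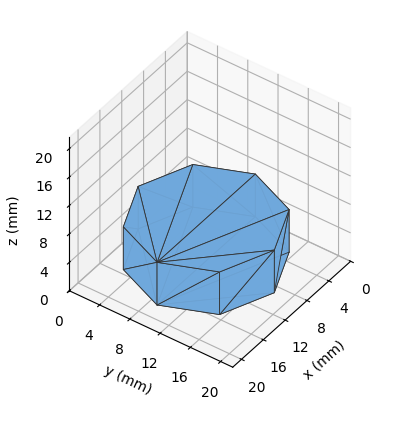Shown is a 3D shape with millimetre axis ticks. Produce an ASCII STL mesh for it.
Reading the render: the shape is a regular 8-sided prism (a cylinder approximated with 8 flat sides), circumscribed radius ≈ 9 mm, height ≈ 6 mm (dimensions read to the nearest mm from the axis ticks). For the STL, each face is triangulated and given an outward normal.

solid part
  facet normal 0.0000 0.0000 -1.0000
    outer loop
      vertex 9.000 18.000 0.000
      vertex 15.364 15.364 0.000
      vertex 18.000 9.000 0.000
    endloop
  endfacet
  facet normal 0.0000 0.0000 -1.0000
    outer loop
      vertex 2.636 15.364 0.000
      vertex 9.000 18.000 0.000
      vertex 18.000 9.000 0.000
    endloop
  endfacet
  facet normal 0.0000 0.0000 -1.0000
    outer loop
      vertex 0.000 9.000 0.000
      vertex 2.636 15.364 0.000
      vertex 18.000 9.000 0.000
    endloop
  endfacet
  facet normal 0.0000 0.0000 -1.0000
    outer loop
      vertex 2.636 2.636 0.000
      vertex 0.000 9.000 0.000
      vertex 18.000 9.000 0.000
    endloop
  endfacet
  facet normal 0.0000 0.0000 -1.0000
    outer loop
      vertex 9.000 0.000 0.000
      vertex 2.636 2.636 0.000
      vertex 18.000 9.000 0.000
    endloop
  endfacet
  facet normal 0.0000 0.0000 -1.0000
    outer loop
      vertex 15.364 2.636 0.000
      vertex 9.000 0.000 0.000
      vertex 18.000 9.000 0.000
    endloop
  endfacet
  facet normal 0.0000 0.0000 1.0000
    outer loop
      vertex 18.000 9.000 6.000
      vertex 15.364 15.364 6.000
      vertex 9.000 18.000 6.000
    endloop
  endfacet
  facet normal 0.0000 0.0000 1.0000
    outer loop
      vertex 18.000 9.000 6.000
      vertex 9.000 18.000 6.000
      vertex 2.636 15.364 6.000
    endloop
  endfacet
  facet normal 0.0000 0.0000 1.0000
    outer loop
      vertex 18.000 9.000 6.000
      vertex 2.636 15.364 6.000
      vertex 0.000 9.000 6.000
    endloop
  endfacet
  facet normal 0.0000 0.0000 1.0000
    outer loop
      vertex 18.000 9.000 6.000
      vertex 0.000 9.000 6.000
      vertex 2.636 2.636 6.000
    endloop
  endfacet
  facet normal 0.0000 0.0000 1.0000
    outer loop
      vertex 18.000 9.000 6.000
      vertex 2.636 2.636 6.000
      vertex 9.000 0.000 6.000
    endloop
  endfacet
  facet normal 0.0000 0.0000 1.0000
    outer loop
      vertex 18.000 9.000 6.000
      vertex 9.000 0.000 6.000
      vertex 15.364 2.636 6.000
    endloop
  endfacet
  facet normal 0.9239 0.3827 0.0000
    outer loop
      vertex 18.000 9.000 0.000
      vertex 15.364 15.364 0.000
      vertex 15.364 15.364 6.000
    endloop
  endfacet
  facet normal 0.9239 0.3827 0.0000
    outer loop
      vertex 18.000 9.000 0.000
      vertex 15.364 15.364 6.000
      vertex 18.000 9.000 6.000
    endloop
  endfacet
  facet normal 0.3827 0.9239 0.0000
    outer loop
      vertex 15.364 15.364 0.000
      vertex 9.000 18.000 0.000
      vertex 9.000 18.000 6.000
    endloop
  endfacet
  facet normal 0.3827 0.9239 0.0000
    outer loop
      vertex 15.364 15.364 0.000
      vertex 9.000 18.000 6.000
      vertex 15.364 15.364 6.000
    endloop
  endfacet
  facet normal -0.3827 0.9239 0.0000
    outer loop
      vertex 9.000 18.000 0.000
      vertex 2.636 15.364 0.000
      vertex 2.636 15.364 6.000
    endloop
  endfacet
  facet normal -0.3827 0.9239 0.0000
    outer loop
      vertex 9.000 18.000 0.000
      vertex 2.636 15.364 6.000
      vertex 9.000 18.000 6.000
    endloop
  endfacet
  facet normal -0.9239 0.3827 0.0000
    outer loop
      vertex 2.636 15.364 0.000
      vertex 0.000 9.000 0.000
      vertex 0.000 9.000 6.000
    endloop
  endfacet
  facet normal -0.9239 0.3827 0.0000
    outer loop
      vertex 2.636 15.364 0.000
      vertex 0.000 9.000 6.000
      vertex 2.636 15.364 6.000
    endloop
  endfacet
  facet normal -0.9239 -0.3827 0.0000
    outer loop
      vertex 0.000 9.000 0.000
      vertex 2.636 2.636 0.000
      vertex 2.636 2.636 6.000
    endloop
  endfacet
  facet normal -0.9239 -0.3827 0.0000
    outer loop
      vertex 0.000 9.000 0.000
      vertex 2.636 2.636 6.000
      vertex 0.000 9.000 6.000
    endloop
  endfacet
  facet normal -0.3827 -0.9239 0.0000
    outer loop
      vertex 2.636 2.636 0.000
      vertex 9.000 0.000 0.000
      vertex 9.000 0.000 6.000
    endloop
  endfacet
  facet normal -0.3827 -0.9239 0.0000
    outer loop
      vertex 2.636 2.636 0.000
      vertex 9.000 0.000 6.000
      vertex 2.636 2.636 6.000
    endloop
  endfacet
  facet normal 0.3827 -0.9239 0.0000
    outer loop
      vertex 9.000 0.000 0.000
      vertex 15.364 2.636 0.000
      vertex 15.364 2.636 6.000
    endloop
  endfacet
  facet normal 0.3827 -0.9239 0.0000
    outer loop
      vertex 9.000 0.000 0.000
      vertex 15.364 2.636 6.000
      vertex 9.000 0.000 6.000
    endloop
  endfacet
  facet normal 0.9239 -0.3827 0.0000
    outer loop
      vertex 15.364 2.636 0.000
      vertex 18.000 9.000 0.000
      vertex 18.000 9.000 6.000
    endloop
  endfacet
  facet normal 0.9239 -0.3827 0.0000
    outer loop
      vertex 15.364 2.636 0.000
      vertex 18.000 9.000 6.000
      vertex 15.364 2.636 6.000
    endloop
  endfacet
endsolid part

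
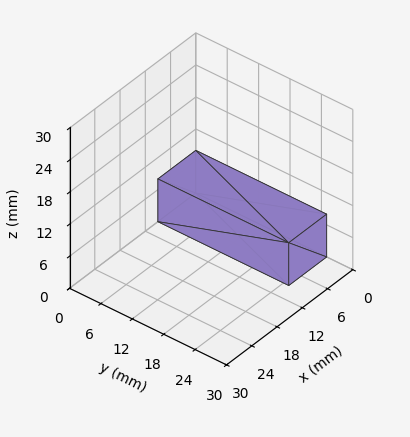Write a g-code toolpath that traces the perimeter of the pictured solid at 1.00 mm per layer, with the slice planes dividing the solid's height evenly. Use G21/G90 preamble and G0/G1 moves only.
Reading the render: the shape is a rectangular box, roughly 9 × 25 mm footprint and 8 mm tall (dimensions read to the nearest mm from the axis ticks). For the g-code, the solid's height is divided into equal slices at the stated Δz and each level perimeter traced with G1 moves after a G0 lift.

; perimeter-only toolpath
G21 ; units = mm
G90 ; absolute positioning
G28 ; home
; layer 1
G0 Z1.00
G0 X0.00 Y0.00
G1 X9.00 Y0.00
G1 X9.00 Y25.00
G1 X0.00 Y25.00
G1 X0.00 Y0.00
; layer 2
G0 Z2.00
G0 X0.00 Y0.00
G1 X9.00 Y0.00
G1 X9.00 Y25.00
G1 X0.00 Y25.00
G1 X0.00 Y0.00
; layer 3
G0 Z3.00
G0 X0.00 Y0.00
G1 X9.00 Y0.00
G1 X9.00 Y25.00
G1 X0.00 Y25.00
G1 X0.00 Y0.00
; layer 4
G0 Z4.00
G0 X0.00 Y0.00
G1 X9.00 Y0.00
G1 X9.00 Y25.00
G1 X0.00 Y25.00
G1 X0.00 Y0.00
; layer 5
G0 Z5.00
G0 X0.00 Y0.00
G1 X9.00 Y0.00
G1 X9.00 Y25.00
G1 X0.00 Y25.00
G1 X0.00 Y0.00
; layer 6
G0 Z6.00
G0 X0.00 Y0.00
G1 X9.00 Y0.00
G1 X9.00 Y25.00
G1 X0.00 Y25.00
G1 X0.00 Y0.00
; layer 7
G0 Z7.00
G0 X0.00 Y0.00
G1 X9.00 Y0.00
G1 X9.00 Y25.00
G1 X0.00 Y25.00
G1 X0.00 Y0.00
; layer 8
G0 Z8.00
G0 X0.00 Y0.00
G1 X9.00 Y0.00
G1 X9.00 Y25.00
G1 X0.00 Y25.00
G1 X0.00 Y0.00
M2 ; end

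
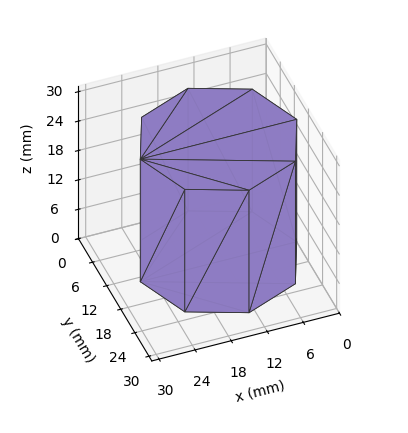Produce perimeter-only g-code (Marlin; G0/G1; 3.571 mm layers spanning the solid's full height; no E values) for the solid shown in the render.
Reading the render: the shape is a regular 8-sided prism (a cylinder approximated with 8 flat sides), circumscribed radius ≈ 13 mm, height ≈ 25 mm (dimensions read to the nearest mm from the axis ticks). For the g-code, the solid's height is divided into equal slices at the stated Δz and each level perimeter traced with G1 moves after a G0 lift.

; perimeter-only toolpath
G21 ; units = mm
G90 ; absolute positioning
G28 ; home
; layer 1
G0 Z3.571
G0 X26.000 Y13.000
G1 X22.192 Y22.192
G1 X13.000 Y26.000
G1 X3.808 Y22.192
G1 X0.000 Y13.000
G1 X3.808 Y3.808
G1 X13.000 Y0.000
G1 X22.192 Y3.808
G1 X26.000 Y13.000
; layer 2
G0 Z7.143
G0 X26.000 Y13.000
G1 X22.192 Y22.192
G1 X13.000 Y26.000
G1 X3.808 Y22.192
G1 X0.000 Y13.000
G1 X3.808 Y3.808
G1 X13.000 Y0.000
G1 X22.192 Y3.808
G1 X26.000 Y13.000
; layer 3
G0 Z10.714
G0 X26.000 Y13.000
G1 X22.192 Y22.192
G1 X13.000 Y26.000
G1 X3.808 Y22.192
G1 X0.000 Y13.000
G1 X3.808 Y3.808
G1 X13.000 Y0.000
G1 X22.192 Y3.808
G1 X26.000 Y13.000
; layer 4
G0 Z14.286
G0 X26.000 Y13.000
G1 X22.192 Y22.192
G1 X13.000 Y26.000
G1 X3.808 Y22.192
G1 X0.000 Y13.000
G1 X3.808 Y3.808
G1 X13.000 Y0.000
G1 X22.192 Y3.808
G1 X26.000 Y13.000
; layer 5
G0 Z17.857
G0 X26.000 Y13.000
G1 X22.192 Y22.192
G1 X13.000 Y26.000
G1 X3.808 Y22.192
G1 X0.000 Y13.000
G1 X3.808 Y3.808
G1 X13.000 Y0.000
G1 X22.192 Y3.808
G1 X26.000 Y13.000
; layer 6
G0 Z21.429
G0 X26.000 Y13.000
G1 X22.192 Y22.192
G1 X13.000 Y26.000
G1 X3.808 Y22.192
G1 X0.000 Y13.000
G1 X3.808 Y3.808
G1 X13.000 Y0.000
G1 X22.192 Y3.808
G1 X26.000 Y13.000
; layer 7
G0 Z25.000
G0 X26.000 Y13.000
G1 X22.192 Y22.192
G1 X13.000 Y26.000
G1 X3.808 Y22.192
G1 X0.000 Y13.000
G1 X3.808 Y3.808
G1 X13.000 Y0.000
G1 X22.192 Y3.808
G1 X26.000 Y13.000
M2 ; end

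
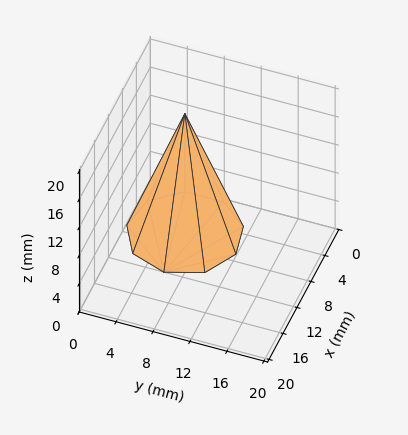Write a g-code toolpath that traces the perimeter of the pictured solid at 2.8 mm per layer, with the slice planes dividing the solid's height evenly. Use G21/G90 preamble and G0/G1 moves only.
Reading the render: the shape is a regular 9-sided pyramid, base circumscribed radius ≈ 6 mm, apex at z ≈ 17 mm (dimensions read to the nearest mm from the axis ticks). For the g-code, the solid's height is divided into equal slices at the stated Δz and each level perimeter traced with G1 moves after a G0 lift.

; perimeter-only toolpath
G21 ; units = mm
G90 ; absolute positioning
G28 ; home
; layer 1
G0 Z2.8
G0 X11.0 Y6.0
G1 X9.8 Y9.2
G1 X6.8 Y10.9
G1 X3.5 Y10.3
G1 X1.3 Y7.8
G1 X1.3 Y4.2
G1 X3.5 Y1.7
G1 X6.8 Y1.1
G1 X9.8 Y2.8
G1 X11.0 Y6.0
; layer 2
G0 Z5.7
G0 X10.0 Y6.0
G1 X9.1 Y8.6
G1 X6.7 Y9.9
G1 X4.0 Y9.5
G1 X2.3 Y7.4
G1 X2.3 Y4.6
G1 X4.0 Y2.5
G1 X6.7 Y2.1
G1 X9.1 Y3.4
G1 X10.0 Y6.0
; layer 3
G0 Z8.5
G0 X9.0 Y6.0
G1 X8.3 Y8.0
G1 X6.5 Y8.9
G1 X4.5 Y8.6
G1 X3.2 Y7.0
G1 X3.2 Y5.0
G1 X4.5 Y3.4
G1 X6.5 Y3.0
G1 X8.3 Y4.0
G1 X9.0 Y6.0
; layer 4
G0 Z11.3
G0 X8.0 Y6.0
G1 X7.5 Y7.3
G1 X6.3 Y8.0
G1 X5.0 Y7.7
G1 X4.1 Y6.7
G1 X4.1 Y5.3
G1 X5.0 Y4.3
G1 X6.3 Y4.0
G1 X7.5 Y4.7
G1 X8.0 Y6.0
; layer 5
G0 Z14.2
G0 X7.0 Y6.0
G1 X6.8 Y6.6
G1 X6.2 Y7.0
G1 X5.5 Y6.9
G1 X5.1 Y6.3
G1 X5.1 Y5.6
G1 X5.5 Y5.1
G1 X6.2 Y5.0
G1 X6.8 Y5.3
G1 X7.0 Y6.0
M2 ; end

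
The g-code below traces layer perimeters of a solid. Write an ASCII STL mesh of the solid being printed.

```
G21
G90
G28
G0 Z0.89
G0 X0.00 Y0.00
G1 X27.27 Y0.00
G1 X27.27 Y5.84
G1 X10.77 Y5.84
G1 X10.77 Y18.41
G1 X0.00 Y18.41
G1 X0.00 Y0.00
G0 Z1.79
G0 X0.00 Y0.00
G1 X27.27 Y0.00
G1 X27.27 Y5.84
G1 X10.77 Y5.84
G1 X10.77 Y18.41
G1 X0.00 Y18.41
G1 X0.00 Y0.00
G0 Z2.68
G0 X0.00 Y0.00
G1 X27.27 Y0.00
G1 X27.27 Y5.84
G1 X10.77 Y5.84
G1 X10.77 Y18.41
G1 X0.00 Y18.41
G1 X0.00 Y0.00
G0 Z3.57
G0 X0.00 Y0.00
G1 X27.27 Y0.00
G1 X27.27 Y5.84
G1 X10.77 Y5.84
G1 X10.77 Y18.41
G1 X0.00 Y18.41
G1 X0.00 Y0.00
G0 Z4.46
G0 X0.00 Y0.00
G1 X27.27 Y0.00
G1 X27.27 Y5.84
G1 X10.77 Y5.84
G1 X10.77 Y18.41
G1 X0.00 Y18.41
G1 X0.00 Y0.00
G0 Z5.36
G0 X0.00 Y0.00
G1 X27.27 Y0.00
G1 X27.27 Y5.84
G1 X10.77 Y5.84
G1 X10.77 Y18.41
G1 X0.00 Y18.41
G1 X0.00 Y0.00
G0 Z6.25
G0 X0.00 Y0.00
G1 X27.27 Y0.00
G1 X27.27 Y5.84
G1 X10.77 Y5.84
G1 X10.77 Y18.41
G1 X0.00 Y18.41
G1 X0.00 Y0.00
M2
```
solid part
  facet normal 0.0000 0.0000 -1.0000
    outer loop
      vertex 27.27 5.84 0.00
      vertex 27.27 0.00 0.00
      vertex 0.00 0.00 0.00
    endloop
  endfacet
  facet normal 0.0000 0.0000 -1.0000
    outer loop
      vertex 10.77 5.84 0.00
      vertex 27.27 5.84 0.00
      vertex 0.00 0.00 0.00
    endloop
  endfacet
  facet normal 0.0000 0.0000 -1.0000
    outer loop
      vertex 10.77 18.41 0.00
      vertex 10.77 5.84 0.00
      vertex 0.00 0.00 0.00
    endloop
  endfacet
  facet normal 0.0000 0.0000 -1.0000
    outer loop
      vertex 0.00 18.41 0.00
      vertex 10.77 18.41 0.00
      vertex 0.00 0.00 0.00
    endloop
  endfacet
  facet normal 0.0000 0.0000 1.0000
    outer loop
      vertex 0.00 0.00 6.25
      vertex 27.27 0.00 6.25
      vertex 27.27 5.84 6.25
    endloop
  endfacet
  facet normal 0.0000 0.0000 1.0000
    outer loop
      vertex 0.00 0.00 6.25
      vertex 27.27 5.84 6.25
      vertex 10.77 5.84 6.25
    endloop
  endfacet
  facet normal 0.0000 0.0000 1.0000
    outer loop
      vertex 0.00 0.00 6.25
      vertex 10.77 5.84 6.25
      vertex 10.77 18.41 6.25
    endloop
  endfacet
  facet normal 0.0000 0.0000 1.0000
    outer loop
      vertex 0.00 0.00 6.25
      vertex 10.77 18.41 6.25
      vertex 0.00 18.41 6.25
    endloop
  endfacet
  facet normal 0.0000 -1.0000 0.0000
    outer loop
      vertex 0.00 0.00 0.00
      vertex 27.27 0.00 0.00
      vertex 27.27 0.00 6.25
    endloop
  endfacet
  facet normal 0.0000 -1.0000 0.0000
    outer loop
      vertex 0.00 0.00 0.00
      vertex 27.27 0.00 6.25
      vertex 0.00 0.00 6.25
    endloop
  endfacet
  facet normal 1.0000 0.0000 0.0000
    outer loop
      vertex 27.27 0.00 0.00
      vertex 27.27 5.84 0.00
      vertex 27.27 5.84 6.25
    endloop
  endfacet
  facet normal 1.0000 0.0000 0.0000
    outer loop
      vertex 27.27 0.00 0.00
      vertex 27.27 5.84 6.25
      vertex 27.27 0.00 6.25
    endloop
  endfacet
  facet normal 0.0000 1.0000 0.0000
    outer loop
      vertex 27.27 5.84 0.00
      vertex 10.77 5.84 0.00
      vertex 10.77 5.84 6.25
    endloop
  endfacet
  facet normal 0.0000 1.0000 0.0000
    outer loop
      vertex 27.27 5.84 0.00
      vertex 10.77 5.84 6.25
      vertex 27.27 5.84 6.25
    endloop
  endfacet
  facet normal 1.0000 0.0000 0.0000
    outer loop
      vertex 10.77 5.84 0.00
      vertex 10.77 18.41 0.00
      vertex 10.77 18.41 6.25
    endloop
  endfacet
  facet normal 1.0000 0.0000 0.0000
    outer loop
      vertex 10.77 5.84 0.00
      vertex 10.77 18.41 6.25
      vertex 10.77 5.84 6.25
    endloop
  endfacet
  facet normal 0.0000 1.0000 0.0000
    outer loop
      vertex 10.77 18.41 0.00
      vertex 0.00 18.41 0.00
      vertex 0.00 18.41 6.25
    endloop
  endfacet
  facet normal 0.0000 1.0000 0.0000
    outer loop
      vertex 10.77 18.41 0.00
      vertex 0.00 18.41 6.25
      vertex 10.77 18.41 6.25
    endloop
  endfacet
  facet normal -1.0000 0.0000 0.0000
    outer loop
      vertex 0.00 18.41 0.00
      vertex 0.00 0.00 0.00
      vertex 0.00 0.00 6.25
    endloop
  endfacet
  facet normal -1.0000 0.0000 0.0000
    outer loop
      vertex 0.00 18.41 0.00
      vertex 0.00 0.00 6.25
      vertex 0.00 18.41 6.25
    endloop
  endfacet
endsolid part

The G0 Z moves step by Δz≈0.89 mm. Every layer's G1 loop is the same polygon, so the solid is a straight extrusion of it from z=0 to z≈6.25. Closing with flat bottom and top caps and triangulating gives 20 facets — an L-shaped prism: outer 27.3 × 18.4 mm, arm thicknesses ≈ 5.84 mm (horizontal) and 10.8 mm (vertical), extruded 6.25 mm in z.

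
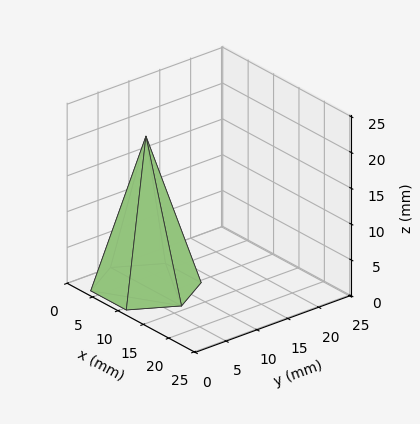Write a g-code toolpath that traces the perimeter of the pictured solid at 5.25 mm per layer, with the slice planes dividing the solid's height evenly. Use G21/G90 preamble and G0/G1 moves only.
Reading the render: the shape is a regular 6-sided pyramid, base circumscribed radius ≈ 7 mm, apex at z ≈ 21 mm (dimensions read to the nearest mm from the axis ticks). For the g-code, the solid's height is divided into equal slices at the stated Δz and each level perimeter traced with G1 moves after a G0 lift.

; perimeter-only toolpath
G21 ; units = mm
G90 ; absolute positioning
G28 ; home
; layer 1
G0 Z5.25
G0 X12.25 Y7.00
G1 X9.62 Y11.54
G1 X4.38 Y11.54
G1 X1.75 Y7.00
G1 X4.38 Y2.46
G1 X9.62 Y2.46
G1 X12.25 Y7.00
; layer 2
G0 Z10.50
G0 X10.50 Y7.00
G1 X8.75 Y10.03
G1 X5.25 Y10.03
G1 X3.50 Y7.00
G1 X5.25 Y3.97
G1 X8.75 Y3.97
G1 X10.50 Y7.00
; layer 3
G0 Z15.75
G0 X8.75 Y7.00
G1 X7.88 Y8.52
G1 X6.12 Y8.52
G1 X5.25 Y7.00
G1 X6.12 Y5.49
G1 X7.88 Y5.49
G1 X8.75 Y7.00
M2 ; end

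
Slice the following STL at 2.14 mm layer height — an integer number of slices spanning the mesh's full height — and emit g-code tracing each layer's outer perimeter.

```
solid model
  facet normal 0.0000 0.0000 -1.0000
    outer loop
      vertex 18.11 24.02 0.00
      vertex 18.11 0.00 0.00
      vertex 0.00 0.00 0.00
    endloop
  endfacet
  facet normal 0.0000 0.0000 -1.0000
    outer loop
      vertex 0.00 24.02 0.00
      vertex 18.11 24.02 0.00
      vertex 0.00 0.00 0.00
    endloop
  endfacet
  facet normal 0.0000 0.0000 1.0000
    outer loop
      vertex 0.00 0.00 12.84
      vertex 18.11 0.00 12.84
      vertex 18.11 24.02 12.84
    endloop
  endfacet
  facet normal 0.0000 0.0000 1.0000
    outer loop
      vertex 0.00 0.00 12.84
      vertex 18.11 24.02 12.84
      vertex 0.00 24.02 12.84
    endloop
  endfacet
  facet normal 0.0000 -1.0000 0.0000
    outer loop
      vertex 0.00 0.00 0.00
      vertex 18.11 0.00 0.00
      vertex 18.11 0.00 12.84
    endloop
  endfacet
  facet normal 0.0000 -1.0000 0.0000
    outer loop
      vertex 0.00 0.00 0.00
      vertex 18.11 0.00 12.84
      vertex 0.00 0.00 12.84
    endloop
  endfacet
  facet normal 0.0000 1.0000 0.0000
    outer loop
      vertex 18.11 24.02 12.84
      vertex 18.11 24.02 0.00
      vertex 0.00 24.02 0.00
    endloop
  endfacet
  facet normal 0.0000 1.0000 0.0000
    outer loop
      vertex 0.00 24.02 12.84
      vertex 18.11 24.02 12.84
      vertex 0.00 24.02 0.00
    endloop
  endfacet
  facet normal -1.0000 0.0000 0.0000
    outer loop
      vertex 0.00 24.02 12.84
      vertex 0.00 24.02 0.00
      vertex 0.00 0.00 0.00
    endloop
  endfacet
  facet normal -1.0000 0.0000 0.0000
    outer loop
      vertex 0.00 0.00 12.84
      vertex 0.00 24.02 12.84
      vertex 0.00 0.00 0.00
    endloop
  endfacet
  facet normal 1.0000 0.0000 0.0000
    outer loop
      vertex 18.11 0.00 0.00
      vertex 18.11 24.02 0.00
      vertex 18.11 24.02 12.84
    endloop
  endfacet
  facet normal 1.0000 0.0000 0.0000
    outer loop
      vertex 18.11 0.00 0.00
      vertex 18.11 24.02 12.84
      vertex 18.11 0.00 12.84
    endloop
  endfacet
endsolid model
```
; perimeter-only toolpath
G21 ; units = mm
G90 ; absolute positioning
G28 ; home
; layer 1
G0 Z2.14
G0 X0.00 Y0.00
G1 X18.11 Y0.00
G1 X18.11 Y24.02
G1 X0.00 Y24.02
G1 X0.00 Y0.00
; layer 2
G0 Z4.28
G0 X0.00 Y0.00
G1 X18.11 Y0.00
G1 X18.11 Y24.02
G1 X0.00 Y24.02
G1 X0.00 Y0.00
; layer 3
G0 Z6.42
G0 X0.00 Y0.00
G1 X18.11 Y0.00
G1 X18.11 Y24.02
G1 X0.00 Y24.02
G1 X0.00 Y0.00
; layer 4
G0 Z8.56
G0 X0.00 Y0.00
G1 X18.11 Y0.00
G1 X18.11 Y24.02
G1 X0.00 Y24.02
G1 X0.00 Y0.00
; layer 5
G0 Z10.70
G0 X0.00 Y0.00
G1 X18.11 Y0.00
G1 X18.11 Y24.02
G1 X0.00 Y24.02
G1 X0.00 Y0.00
; layer 6
G0 Z12.84
G0 X0.00 Y0.00
G1 X18.11 Y0.00
G1 X18.11 Y24.02
G1 X0.00 Y24.02
G1 X0.00 Y0.00
M2 ; end

The solid is a rectangular box, roughly 18.1 × 24 mm footprint and 12.8 mm tall. Slicing at Δz = 2.14 mm — 6 equal slices spanning the solid's height, so layer i sits at z = i·h/6 — gives 6 non-empty perimeters. Each is a 4-segment closed polygon; G0 lifts to the layer z and rapids to the start vertex, then G1 traces the edges.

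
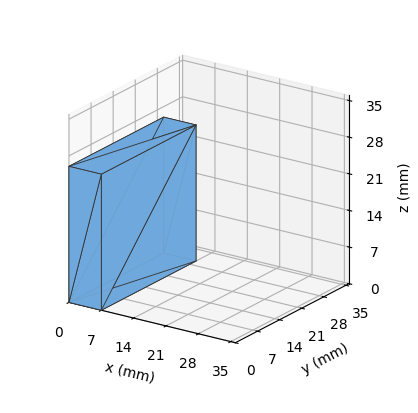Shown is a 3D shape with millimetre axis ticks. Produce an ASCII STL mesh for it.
Reading the render: the shape is a rectangular box, roughly 7 × 30 mm footprint and 26 mm tall (dimensions read to the nearest mm from the axis ticks). For the STL, each face is triangulated and given an outward normal.

solid part
  facet normal 0.0000 0.0000 -1.0000
    outer loop
      vertex 7.00 30.00 0.00
      vertex 7.00 0.00 0.00
      vertex 0.00 0.00 0.00
    endloop
  endfacet
  facet normal 0.0000 0.0000 -1.0000
    outer loop
      vertex 0.00 30.00 0.00
      vertex 7.00 30.00 0.00
      vertex 0.00 0.00 0.00
    endloop
  endfacet
  facet normal 0.0000 0.0000 1.0000
    outer loop
      vertex 0.00 0.00 26.00
      vertex 7.00 0.00 26.00
      vertex 7.00 30.00 26.00
    endloop
  endfacet
  facet normal 0.0000 0.0000 1.0000
    outer loop
      vertex 0.00 0.00 26.00
      vertex 7.00 30.00 26.00
      vertex 0.00 30.00 26.00
    endloop
  endfacet
  facet normal 0.0000 -1.0000 0.0000
    outer loop
      vertex 0.00 0.00 0.00
      vertex 7.00 0.00 0.00
      vertex 7.00 0.00 26.00
    endloop
  endfacet
  facet normal 0.0000 -1.0000 0.0000
    outer loop
      vertex 0.00 0.00 0.00
      vertex 7.00 0.00 26.00
      vertex 0.00 0.00 26.00
    endloop
  endfacet
  facet normal 0.0000 1.0000 0.0000
    outer loop
      vertex 7.00 30.00 26.00
      vertex 7.00 30.00 0.00
      vertex 0.00 30.00 0.00
    endloop
  endfacet
  facet normal 0.0000 1.0000 0.0000
    outer loop
      vertex 0.00 30.00 26.00
      vertex 7.00 30.00 26.00
      vertex 0.00 30.00 0.00
    endloop
  endfacet
  facet normal -1.0000 0.0000 0.0000
    outer loop
      vertex 0.00 30.00 26.00
      vertex 0.00 30.00 0.00
      vertex 0.00 0.00 0.00
    endloop
  endfacet
  facet normal -1.0000 0.0000 0.0000
    outer loop
      vertex 0.00 0.00 26.00
      vertex 0.00 30.00 26.00
      vertex 0.00 0.00 0.00
    endloop
  endfacet
  facet normal 1.0000 0.0000 0.0000
    outer loop
      vertex 7.00 0.00 0.00
      vertex 7.00 30.00 0.00
      vertex 7.00 30.00 26.00
    endloop
  endfacet
  facet normal 1.0000 0.0000 0.0000
    outer loop
      vertex 7.00 0.00 0.00
      vertex 7.00 30.00 26.00
      vertex 7.00 0.00 26.00
    endloop
  endfacet
endsolid part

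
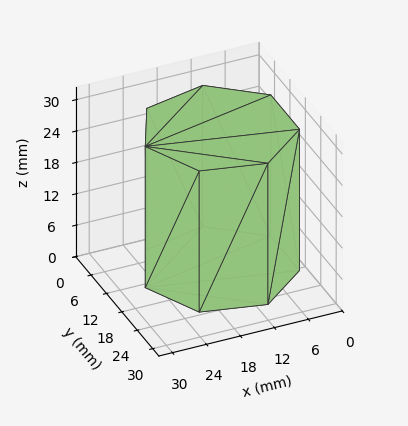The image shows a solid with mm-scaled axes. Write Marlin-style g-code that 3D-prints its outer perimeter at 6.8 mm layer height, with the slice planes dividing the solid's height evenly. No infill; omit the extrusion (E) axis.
Reading the render: the shape is a regular 7-sided prism (a cylinder approximated with 7 flat sides), circumscribed radius ≈ 13 mm, height ≈ 27 mm (dimensions read to the nearest mm from the axis ticks). For the g-code, the solid's height is divided into equal slices at the stated Δz and each level perimeter traced with G1 moves after a G0 lift.

; perimeter-only toolpath
G21 ; units = mm
G90 ; absolute positioning
G28 ; home
; layer 1
G0 Z6.8
G0 X26.0 Y13.0
G1 X21.1 Y23.2
G1 X10.1 Y25.7
G1 X1.3 Y18.6
G1 X1.3 Y7.4
G1 X10.1 Y0.3
G1 X21.1 Y2.8
G1 X26.0 Y13.0
; layer 2
G0 Z13.5
G0 X26.0 Y13.0
G1 X21.1 Y23.2
G1 X10.1 Y25.7
G1 X1.3 Y18.6
G1 X1.3 Y7.4
G1 X10.1 Y0.3
G1 X21.1 Y2.8
G1 X26.0 Y13.0
; layer 3
G0 Z20.2
G0 X26.0 Y13.0
G1 X21.1 Y23.2
G1 X10.1 Y25.7
G1 X1.3 Y18.6
G1 X1.3 Y7.4
G1 X10.1 Y0.3
G1 X21.1 Y2.8
G1 X26.0 Y13.0
; layer 4
G0 Z27.0
G0 X26.0 Y13.0
G1 X21.1 Y23.2
G1 X10.1 Y25.7
G1 X1.3 Y18.6
G1 X1.3 Y7.4
G1 X10.1 Y0.3
G1 X21.1 Y2.8
G1 X26.0 Y13.0
M2 ; end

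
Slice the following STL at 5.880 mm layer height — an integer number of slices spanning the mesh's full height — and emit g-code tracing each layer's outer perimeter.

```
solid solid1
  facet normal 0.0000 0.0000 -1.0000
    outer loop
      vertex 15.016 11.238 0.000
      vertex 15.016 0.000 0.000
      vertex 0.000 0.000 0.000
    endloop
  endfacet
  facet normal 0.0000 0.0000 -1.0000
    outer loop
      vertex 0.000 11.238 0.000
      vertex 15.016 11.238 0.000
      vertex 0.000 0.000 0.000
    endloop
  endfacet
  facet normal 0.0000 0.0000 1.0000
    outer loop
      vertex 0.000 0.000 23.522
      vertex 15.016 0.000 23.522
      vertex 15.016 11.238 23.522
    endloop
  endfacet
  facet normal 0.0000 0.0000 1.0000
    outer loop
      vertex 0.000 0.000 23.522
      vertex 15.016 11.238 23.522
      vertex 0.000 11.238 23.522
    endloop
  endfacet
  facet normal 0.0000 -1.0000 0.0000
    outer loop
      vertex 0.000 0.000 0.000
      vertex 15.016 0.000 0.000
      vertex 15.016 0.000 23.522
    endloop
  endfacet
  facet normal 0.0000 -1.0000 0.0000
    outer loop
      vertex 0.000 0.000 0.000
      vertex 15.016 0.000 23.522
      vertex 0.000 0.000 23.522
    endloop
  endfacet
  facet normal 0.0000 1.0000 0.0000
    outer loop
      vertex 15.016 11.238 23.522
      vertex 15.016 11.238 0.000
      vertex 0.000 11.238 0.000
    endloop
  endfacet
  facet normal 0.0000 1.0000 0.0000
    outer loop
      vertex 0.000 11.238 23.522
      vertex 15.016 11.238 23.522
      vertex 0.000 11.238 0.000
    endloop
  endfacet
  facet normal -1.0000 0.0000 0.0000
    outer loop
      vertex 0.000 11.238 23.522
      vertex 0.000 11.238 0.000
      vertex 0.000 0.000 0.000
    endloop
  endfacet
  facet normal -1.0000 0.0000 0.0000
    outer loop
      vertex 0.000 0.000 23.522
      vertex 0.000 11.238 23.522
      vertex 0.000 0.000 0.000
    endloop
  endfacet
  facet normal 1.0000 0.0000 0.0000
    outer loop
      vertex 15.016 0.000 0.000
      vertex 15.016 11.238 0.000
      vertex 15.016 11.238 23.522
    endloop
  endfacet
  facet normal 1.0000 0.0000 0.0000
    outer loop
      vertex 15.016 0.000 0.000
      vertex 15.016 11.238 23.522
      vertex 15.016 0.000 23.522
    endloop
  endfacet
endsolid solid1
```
; perimeter-only toolpath
G21 ; units = mm
G90 ; absolute positioning
G28 ; home
; layer 1
G0 Z5.880
G0 X0.000 Y0.000
G1 X15.016 Y0.000
G1 X15.016 Y11.238
G1 X0.000 Y11.238
G1 X0.000 Y0.000
; layer 2
G0 Z11.761
G0 X0.000 Y0.000
G1 X15.016 Y0.000
G1 X15.016 Y11.238
G1 X0.000 Y11.238
G1 X0.000 Y0.000
; layer 3
G0 Z17.642
G0 X0.000 Y0.000
G1 X15.016 Y0.000
G1 X15.016 Y11.238
G1 X0.000 Y11.238
G1 X0.000 Y0.000
; layer 4
G0 Z23.522
G0 X0.000 Y0.000
G1 X15.016 Y0.000
G1 X15.016 Y11.238
G1 X0.000 Y11.238
G1 X0.000 Y0.000
M2 ; end

The solid is a rectangular box, roughly 15 × 11.2 mm footprint and 23.5 mm tall. Slicing at Δz = 5.880 mm — 4 equal slices spanning the solid's height, so layer i sits at z = i·h/4 — gives 4 non-empty perimeters. Each is a 4-segment closed polygon; G0 lifts to the layer z and rapids to the start vertex, then G1 traces the edges.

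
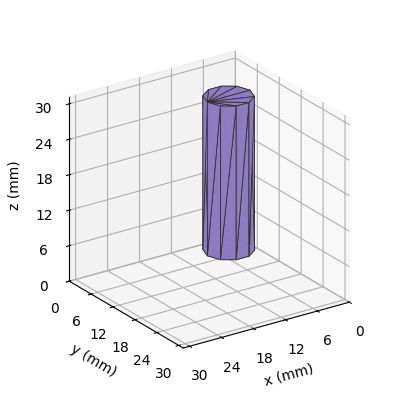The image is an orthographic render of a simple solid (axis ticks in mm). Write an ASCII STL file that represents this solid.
Reading the render: the shape is a regular 10-sided prism (a cylinder approximated with 10 flat sides), circumscribed radius ≈ 4 mm, height ≈ 26 mm (dimensions read to the nearest mm from the axis ticks). For the STL, each face is triangulated and given an outward normal.

solid part
  facet normal 0.0000 0.0000 -1.0000
    outer loop
      vertex 5.2 7.8 0.0
      vertex 7.2 6.4 0.0
      vertex 8.0 4.0 0.0
    endloop
  endfacet
  facet normal 0.0000 0.0000 -1.0000
    outer loop
      vertex 2.8 7.8 0.0
      vertex 5.2 7.8 0.0
      vertex 8.0 4.0 0.0
    endloop
  endfacet
  facet normal 0.0000 0.0000 -1.0000
    outer loop
      vertex 0.8 6.4 0.0
      vertex 2.8 7.8 0.0
      vertex 8.0 4.0 0.0
    endloop
  endfacet
  facet normal 0.0000 0.0000 -1.0000
    outer loop
      vertex 0.0 4.0 0.0
      vertex 0.8 6.4 0.0
      vertex 8.0 4.0 0.0
    endloop
  endfacet
  facet normal 0.0000 0.0000 -1.0000
    outer loop
      vertex 0.8 1.6 0.0
      vertex 0.0 4.0 0.0
      vertex 8.0 4.0 0.0
    endloop
  endfacet
  facet normal 0.0000 0.0000 -1.0000
    outer loop
      vertex 2.8 0.2 0.0
      vertex 0.8 1.6 0.0
      vertex 8.0 4.0 0.0
    endloop
  endfacet
  facet normal 0.0000 0.0000 -1.0000
    outer loop
      vertex 5.2 0.2 0.0
      vertex 2.8 0.2 0.0
      vertex 8.0 4.0 0.0
    endloop
  endfacet
  facet normal 0.0000 0.0000 -1.0000
    outer loop
      vertex 7.2 1.6 0.0
      vertex 5.2 0.2 0.0
      vertex 8.0 4.0 0.0
    endloop
  endfacet
  facet normal 0.0000 0.0000 1.0000
    outer loop
      vertex 8.0 4.0 26.0
      vertex 7.2 6.4 26.0
      vertex 5.2 7.8 26.0
    endloop
  endfacet
  facet normal 0.0000 0.0000 1.0000
    outer loop
      vertex 8.0 4.0 26.0
      vertex 5.2 7.8 26.0
      vertex 2.8 7.8 26.0
    endloop
  endfacet
  facet normal 0.0000 0.0000 1.0000
    outer loop
      vertex 8.0 4.0 26.0
      vertex 2.8 7.8 26.0
      vertex 0.8 6.4 26.0
    endloop
  endfacet
  facet normal 0.0000 0.0000 1.0000
    outer loop
      vertex 8.0 4.0 26.0
      vertex 0.8 6.4 26.0
      vertex 0.0 4.0 26.0
    endloop
  endfacet
  facet normal 0.0000 0.0000 1.0000
    outer loop
      vertex 8.0 4.0 26.0
      vertex 0.0 4.0 26.0
      vertex 0.8 1.6 26.0
    endloop
  endfacet
  facet normal 0.0000 0.0000 1.0000
    outer loop
      vertex 8.0 4.0 26.0
      vertex 0.8 1.6 26.0
      vertex 2.8 0.2 26.0
    endloop
  endfacet
  facet normal 0.0000 0.0000 1.0000
    outer loop
      vertex 8.0 4.0 26.0
      vertex 2.8 0.2 26.0
      vertex 5.2 0.2 26.0
    endloop
  endfacet
  facet normal 0.0000 0.0000 1.0000
    outer loop
      vertex 8.0 4.0 26.0
      vertex 5.2 0.2 26.0
      vertex 7.2 1.6 26.0
    endloop
  endfacet
  facet normal 0.9487 0.3162 0.0000
    outer loop
      vertex 8.0 4.0 0.0
      vertex 7.2 6.4 0.0
      vertex 7.2 6.4 26.0
    endloop
  endfacet
  facet normal 0.9487 0.3162 0.0000
    outer loop
      vertex 8.0 4.0 0.0
      vertex 7.2 6.4 26.0
      vertex 8.0 4.0 26.0
    endloop
  endfacet
  facet normal 0.5735 0.8192 0.0000
    outer loop
      vertex 7.2 6.4 0.0
      vertex 5.2 7.8 0.0
      vertex 5.2 7.8 26.0
    endloop
  endfacet
  facet normal 0.5735 0.8192 0.0000
    outer loop
      vertex 7.2 6.4 0.0
      vertex 5.2 7.8 26.0
      vertex 7.2 6.4 26.0
    endloop
  endfacet
  facet normal 0.0000 1.0000 0.0000
    outer loop
      vertex 5.2 7.8 0.0
      vertex 2.8 7.8 0.0
      vertex 2.8 7.8 26.0
    endloop
  endfacet
  facet normal 0.0000 1.0000 0.0000
    outer loop
      vertex 5.2 7.8 0.0
      vertex 2.8 7.8 26.0
      vertex 5.2 7.8 26.0
    endloop
  endfacet
  facet normal -0.5735 0.8192 0.0000
    outer loop
      vertex 2.8 7.8 0.0
      vertex 0.8 6.4 0.0
      vertex 0.8 6.4 26.0
    endloop
  endfacet
  facet normal -0.5735 0.8192 0.0000
    outer loop
      vertex 2.8 7.8 0.0
      vertex 0.8 6.4 26.0
      vertex 2.8 7.8 26.0
    endloop
  endfacet
  facet normal -0.9487 0.3162 0.0000
    outer loop
      vertex 0.8 6.4 0.0
      vertex 0.0 4.0 0.0
      vertex 0.0 4.0 26.0
    endloop
  endfacet
  facet normal -0.9487 0.3162 0.0000
    outer loop
      vertex 0.8 6.4 0.0
      vertex 0.0 4.0 26.0
      vertex 0.8 6.4 26.0
    endloop
  endfacet
  facet normal -0.9487 -0.3162 0.0000
    outer loop
      vertex 0.0 4.0 0.0
      vertex 0.8 1.6 0.0
      vertex 0.8 1.6 26.0
    endloop
  endfacet
  facet normal -0.9487 -0.3162 0.0000
    outer loop
      vertex 0.0 4.0 0.0
      vertex 0.8 1.6 26.0
      vertex 0.0 4.0 26.0
    endloop
  endfacet
  facet normal -0.5735 -0.8192 0.0000
    outer loop
      vertex 0.8 1.6 0.0
      vertex 2.8 0.2 0.0
      vertex 2.8 0.2 26.0
    endloop
  endfacet
  facet normal -0.5735 -0.8192 0.0000
    outer loop
      vertex 0.8 1.6 0.0
      vertex 2.8 0.2 26.0
      vertex 0.8 1.6 26.0
    endloop
  endfacet
  facet normal 0.0000 -1.0000 0.0000
    outer loop
      vertex 2.8 0.2 0.0
      vertex 5.2 0.2 0.0
      vertex 5.2 0.2 26.0
    endloop
  endfacet
  facet normal 0.0000 -1.0000 0.0000
    outer loop
      vertex 2.8 0.2 0.0
      vertex 5.2 0.2 26.0
      vertex 2.8 0.2 26.0
    endloop
  endfacet
  facet normal 0.5735 -0.8192 0.0000
    outer loop
      vertex 5.2 0.2 0.0
      vertex 7.2 1.6 0.0
      vertex 7.2 1.6 26.0
    endloop
  endfacet
  facet normal 0.5735 -0.8192 0.0000
    outer loop
      vertex 5.2 0.2 0.0
      vertex 7.2 1.6 26.0
      vertex 5.2 0.2 26.0
    endloop
  endfacet
  facet normal 0.9487 -0.3162 0.0000
    outer loop
      vertex 7.2 1.6 0.0
      vertex 8.0 4.0 0.0
      vertex 8.0 4.0 26.0
    endloop
  endfacet
  facet normal 0.9487 -0.3162 0.0000
    outer loop
      vertex 7.2 1.6 0.0
      vertex 8.0 4.0 26.0
      vertex 7.2 1.6 26.0
    endloop
  endfacet
endsolid part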